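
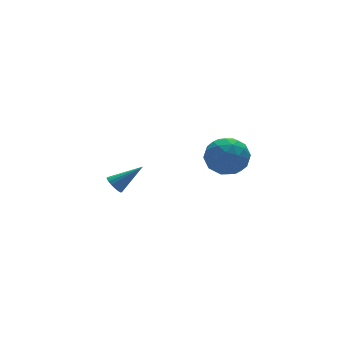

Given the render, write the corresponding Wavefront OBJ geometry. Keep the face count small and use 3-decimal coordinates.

v -3.96 -0.91 -1.47
v -3.613 -0.945 -1.921
v -2.62 -1.29 -0.41
v -3.598 -0.683 -1.847
v -3.665 -0.473 -1.686
v -3.8 -0.363 -1.476
v -3.972 -0.378 -1.264
v -4.141 -0.516 -1.1
v -4.268 -0.743 -1.02
v -4.325 -1.009 -1.043
v -4.298 -1.252 -1.164
v -4.194 -1.417 -1.355
v -4.036 -1.466 -1.572
v -3.861 -1.387 -1.766
v -3.708 -1.199 -1.892
v 2.21 0.231 -0.899
v 3.256 0.643 -1.424
v 2.144 -1.283 -2.216
v 3.19 -0.871 -2.741
v 3.219 -1.357 -1.6
v 3.259 -0.422 -0.786
v 2.141 -0.218 -2.854
v 2.181 0.717 -2.04
v 3.213 0.365 -2.632
v 3.879 -0.339 -1.857
v 1.521 -0.301 -1.783
v 2.187 -1.005 -1.008
v 2.739 0.57 -1.046
v 2.661 -1.21 -2.594
v 2.678 -1.495 -1.924
v 3.293 -1.253 -2.232
v 2.741 -0.056 -0.671
v 3.355 0.186 -0.979
v 3.333 -0.989 -1.083
v 2.045 -0.826 -2.661
v 2.659 -0.584 -2.969
v 2.107 0.613 -1.408
v 2.722 0.855 -1.716
v 2.067 0.349 -2.557
v 3.328 0.648 -2.065
v 3.29 -0.241 -2.839
v 2.673 0.142 -2.905
v 2.697 0.692 -2.427
v 3.72 0.235 -1.609
v 3.681 -0.655 -2.383
v 3.698 -0.94 -1.713
v 3.722 -0.391 -1.234
v 3.695 0.072 -2.319
v 1.719 0.015 -1.257
v 1.68 -0.875 -2.031
v 1.678 -0.249 -2.406
v 1.702 0.3 -1.927
v 2.11 -0.399 -0.801
v 2.072 -1.288 -1.575
v 2.703 -1.332 -1.213
v 2.727 -0.782 -0.735
v 1.705 -0.712 -1.321
f 2 1 4
f 2 4 3
f 4 1 5
f 4 5 3
f 5 1 6
f 5 6 3
f 6 1 7
f 6 7 3
f 7 1 8
f 7 8 3
f 8 1 9
f 8 9 3
f 9 1 10
f 9 10 3
f 10 1 11
f 10 11 3
f 11 1 12
f 11 12 3
f 12 1 13
f 12 13 3
f 13 1 14
f 13 14 3
f 14 1 15
f 14 15 3
f 15 1 2
f 15 2 3
f 16 53 32
f 53 27 56
f 32 56 21
f 53 56 32
f 16 32 28
f 32 21 33
f 28 33 17
f 32 33 28
f 16 28 37
f 28 17 38
f 37 38 23
f 28 38 37
f 16 37 49
f 37 23 52
f 49 52 26
f 37 52 49
f 16 49 53
f 49 26 57
f 53 57 27
f 49 57 53
f 17 33 44
f 33 21 47
f 44 47 25
f 33 47 44
f 21 56 34
f 56 27 55
f 34 55 20
f 56 55 34
f 27 57 54
f 57 26 50
f 54 50 18
f 57 50 54
f 26 52 51
f 52 23 39
f 51 39 22
f 52 39 51
f 23 38 43
f 38 17 40
f 43 40 24
f 38 40 43
f 19 45 31
f 45 25 46
f 31 46 20
f 45 46 31
f 19 31 29
f 31 20 30
f 29 30 18
f 31 30 29
f 19 29 36
f 29 18 35
f 36 35 22
f 29 35 36
f 19 36 41
f 36 22 42
f 41 42 24
f 36 42 41
f 19 41 45
f 41 24 48
f 45 48 25
f 41 48 45
f 20 46 34
f 46 25 47
f 34 47 21
f 46 47 34
f 18 30 54
f 30 20 55
f 54 55 27
f 30 55 54
f 22 35 51
f 35 18 50
f 51 50 26
f 35 50 51
f 24 42 43
f 42 22 39
f 43 39 23
f 42 39 43
f 25 48 44
f 48 24 40
f 44 40 17
f 48 40 44



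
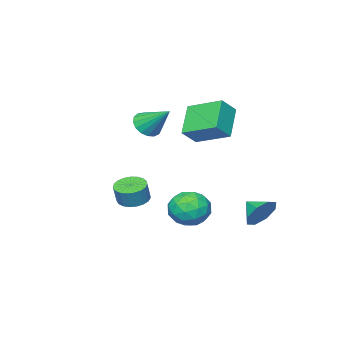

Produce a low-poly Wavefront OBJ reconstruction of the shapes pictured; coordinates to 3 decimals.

v -3.694 2.837 -3.519
v -2.94 2.528 -4.182
v -3.686 1.743 -3.001
v -2.644 2.849 -3.507
v -2.963 3.163 -2.84
v -3.71 3.286 -2.57
v -4.447 3.146 -2.856
v -4.744 2.824 -3.531
v -4.425 2.51 -4.198
v -3.678 2.387 -4.468
v -3.402 -1.254 2.447
v -2.45 -1.33 3.299
v -3.932 0.716 3.216
v -2.98 0.64 4.068
v -2.12 -0.38 1.092
v -1.168 -0.456 1.944
v -2.65 1.59 1.861
v -1.698 1.514 2.713
v 2.591 -0.008 -1.505
v 3.274 0.439 -1.775
v 3.613 0.555 -0.724
v 2.929 0.108 -0.455
v 3.031 0.697 -1.725
v 3.37 0.813 -0.675
v 2.713 0.833 -1.637
v 3.052 0.949 -0.587
v 2.373 0.824 -1.527
v 2.712 0.94 -0.476
v 2.07 0.671 -1.412
v 2.409 0.786 -0.362
v 1.858 0.4 -1.314
v 2.197 0.516 -0.263
v 1.772 0.059 -1.249
v 2.111 0.175 -0.198
v 1.828 -0.293 -1.228
v 2.167 -0.178 -0.177
v 2.016 -0.597 -1.255
v 2.355 -0.481 -0.204
v 2.303 -0.798 -1.325
v 2.642 -0.682 -0.275
v 2.639 -0.863 -1.427
v 2.978 -0.747 -0.376
v 2.968 -0.78 -1.542
v 3.307 -0.664 -0.491
v 3.231 -0.563 -1.651
v 3.57 -0.448 -0.6
v 3.383 -0.251 -1.734
v 3.722 -0.135 -0.684
v 3.398 0.104 -1.778
v 3.737 0.219 -0.728
v -1.222 -3.075 1.872
v -0.402 -3.274 2.186
v -1.338 -1.505 3.168
v -0.325 -3.001 1.862
v -0.453 -2.744 1.54
v -0.757 -2.564 1.295
v -1.168 -2.501 1.181
v -1.591 -2.569 1.225
v -1.929 -2.753 1.418
v -2.105 -3.011 1.714
v -2.079 -3.284 2.047
v -1.857 -3.509 2.339
v -1.489 -3.634 2.524
v -1.059 -3.632 2.56
v -0.667 -3.502 2.438
v -0.943 1.476 -1.959
v 0.263 1.488 -2.043
v -1.043 0.352 -3.557
v 0.163 0.364 -3.641
v -0.374 -0.228 -2.733
v -0.312 0.467 -1.746
v -0.468 1.373 -3.854
v -0.406 2.068 -2.867
v 0.557 1.424 -3.215
v 0.615 0.435 -2.522
v -1.395 1.405 -3.078
v -1.337 0.416 -2.385
v -0.331 1.581 -1.861
v -0.449 0.259 -3.739
v -0.765 -0.089 -3.205
v -0.056 -0.082 -3.255
v -0.669 0.981 -1.686
v 0.04 0.988 -1.736
v -0.334 -0.021 -2.141
v -0.82 0.852 -3.864
v -0.111 0.859 -3.914
v -0.724 1.922 -2.345
v -0.015 1.929 -2.395
v -0.446 1.861 -3.459
v 0.55 1.551 -2.599
v 0.491 0.889 -3.538
v 0.12 1.483 -3.663
v 0.157 1.891 -3.083
v 0.585 0.969 -2.192
v 0.526 0.308 -3.131
v 0.21 -0.04 -2.597
v 0.247 0.369 -2.017
v 0.757 0.931 -2.88
v -1.306 1.532 -2.469
v -1.365 0.871 -3.408
v -1.027 1.471 -3.583
v -0.99 1.88 -3.003
v -1.271 0.951 -2.062
v -1.33 0.289 -3.001
v -0.937 -0.051 -2.517
v -0.9 0.357 -1.937
v -1.537 0.909 -2.72
f 2 1 4
f 2 4 3
f 4 1 5
f 4 5 3
f 5 1 6
f 5 6 3
f 6 1 7
f 6 7 3
f 7 1 8
f 7 8 3
f 8 1 9
f 8 9 3
f 9 1 10
f 9 10 3
f 10 1 2
f 10 2 3
f 12 14 11
f 15 12 11
f 11 14 13
f 13 15 11
f 12 18 14
f 16 12 15
f 16 18 12
f 14 18 13
f 17 15 13
f 13 18 17
f 17 16 15
f 18 16 17
f 20 19 23
f 20 23 21
f 21 23 24
f 21 24 22
f 23 19 25
f 23 25 24
f 24 25 26
f 24 26 22
f 25 19 27
f 25 27 26
f 26 27 28
f 26 28 22
f 27 19 29
f 27 29 28
f 28 29 30
f 28 30 22
f 29 19 31
f 29 31 30
f 30 31 32
f 30 32 22
f 31 19 33
f 31 33 32
f 32 33 34
f 32 34 22
f 33 19 35
f 33 35 34
f 34 35 36
f 34 36 22
f 35 19 37
f 35 37 36
f 36 37 38
f 36 38 22
f 37 19 39
f 37 39 38
f 38 39 40
f 38 40 22
f 39 19 41
f 39 41 40
f 40 41 42
f 40 42 22
f 41 19 43
f 41 43 42
f 42 43 44
f 42 44 22
f 43 19 45
f 43 45 44
f 44 45 46
f 44 46 22
f 45 19 47
f 45 47 46
f 46 47 48
f 46 48 22
f 47 19 49
f 47 49 48
f 48 49 50
f 48 50 22
f 49 19 20
f 49 20 50
f 50 20 21
f 50 21 22
f 52 51 54
f 52 54 53
f 54 51 55
f 54 55 53
f 55 51 56
f 55 56 53
f 56 51 57
f 56 57 53
f 57 51 58
f 57 58 53
f 58 51 59
f 58 59 53
f 59 51 60
f 59 60 53
f 60 51 61
f 60 61 53
f 61 51 62
f 61 62 53
f 62 51 63
f 62 63 53
f 63 51 64
f 63 64 53
f 64 51 65
f 64 65 53
f 65 51 52
f 65 52 53
f 66 103 82
f 103 77 106
f 82 106 71
f 103 106 82
f 66 82 78
f 82 71 83
f 78 83 67
f 82 83 78
f 66 78 87
f 78 67 88
f 87 88 73
f 78 88 87
f 66 87 99
f 87 73 102
f 99 102 76
f 87 102 99
f 66 99 103
f 99 76 107
f 103 107 77
f 99 107 103
f 67 83 94
f 83 71 97
f 94 97 75
f 83 97 94
f 71 106 84
f 106 77 105
f 84 105 70
f 106 105 84
f 77 107 104
f 107 76 100
f 104 100 68
f 107 100 104
f 76 102 101
f 102 73 89
f 101 89 72
f 102 89 101
f 73 88 93
f 88 67 90
f 93 90 74
f 88 90 93
f 69 95 81
f 95 75 96
f 81 96 70
f 95 96 81
f 69 81 79
f 81 70 80
f 79 80 68
f 81 80 79
f 69 79 86
f 79 68 85
f 86 85 72
f 79 85 86
f 69 86 91
f 86 72 92
f 91 92 74
f 86 92 91
f 69 91 95
f 91 74 98
f 95 98 75
f 91 98 95
f 70 96 84
f 96 75 97
f 84 97 71
f 96 97 84
f 68 80 104
f 80 70 105
f 104 105 77
f 80 105 104
f 72 85 101
f 85 68 100
f 101 100 76
f 85 100 101
f 74 92 93
f 92 72 89
f 93 89 73
f 92 89 93
f 75 98 94
f 98 74 90
f 94 90 67
f 98 90 94



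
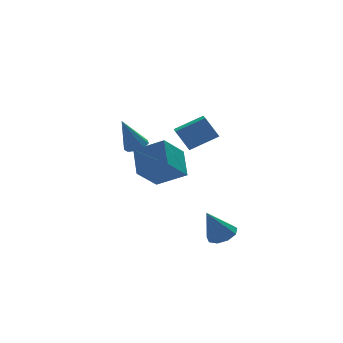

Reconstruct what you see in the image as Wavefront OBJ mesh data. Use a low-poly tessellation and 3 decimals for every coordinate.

v -0.958 1.635 -0.739
v -0.546 3.229 0.466
v 0.53 2.325 -2.16
v 0.942 3.918 -0.956
v 0.518 0.502 0.256
v 0.93 2.095 1.46
v 2.006 1.191 -1.166
v 2.418 2.785 0.039
v -2.21 -1.706 2.978
v -1.712 -1.19 3.162
v -3.03 -1.614 4.942
v -2.129 -0.97 2.978
v -2.584 -1.095 2.793
v -2.864 -1.505 2.696
v -2.838 -2.009 2.73
v -2.518 -2.372 2.881
v -2.054 -2.423 3.077
v -1.663 -2.138 3.227
v -1.528 -1.651 3.26
v 1.782 2.471 1.875
v 3.525 2.166 2.827
v 2.264 3.928 1.459
v 4.008 3.622 2.411
v 2.412 1.878 0.529
v 4.156 1.572 1.481
v 2.895 3.334 0.113
v 4.638 3.029 1.065
v 2.369 -3.053 -4.14
v 2.874 -3.821 -3.9
v 1.391 -3.107 -2.26
v 3.19 -3.282 -3.72
v 3.121 -2.636 -3.737
v 2.701 -2.185 -3.942
v 2.125 -2.14 -4.241
v 1.664 -2.522 -4.492
v 1.532 -3.153 -4.578
v 1.792 -3.737 -4.46
v 2.322 -4 -4.192
f 2 4 1
f 5 2 1
f 1 4 3
f 3 5 1
f 2 8 4
f 6 2 5
f 6 8 2
f 4 8 3
f 7 5 3
f 3 8 7
f 7 6 5
f 8 6 7
f 10 9 12
f 10 12 11
f 12 9 13
f 12 13 11
f 13 9 14
f 13 14 11
f 14 9 15
f 14 15 11
f 15 9 16
f 15 16 11
f 16 9 17
f 16 17 11
f 17 9 18
f 17 18 11
f 18 9 19
f 18 19 11
f 19 9 10
f 19 10 11
f 21 23 20
f 24 21 20
f 20 23 22
f 22 24 20
f 21 27 23
f 25 21 24
f 25 27 21
f 23 27 22
f 26 24 22
f 22 27 26
f 26 25 24
f 27 25 26
f 29 28 31
f 29 31 30
f 31 28 32
f 31 32 30
f 32 28 33
f 32 33 30
f 33 28 34
f 33 34 30
f 34 28 35
f 34 35 30
f 35 28 36
f 35 36 30
f 36 28 37
f 36 37 30
f 37 28 38
f 37 38 30
f 38 28 29
f 38 29 30



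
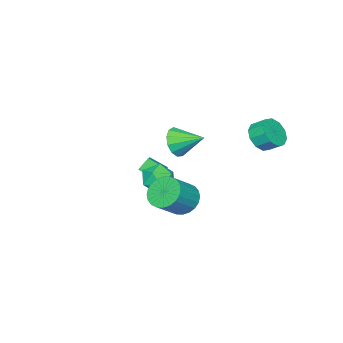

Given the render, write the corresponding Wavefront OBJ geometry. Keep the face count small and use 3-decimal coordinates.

v 2.788 2.435 -0.85
v 3.267 3.242 -1.342
v 4.691 3.092 -0.203
v 4.212 2.285 0.29
v 3.054 3.442 -1.049
v 4.478 3.291 0.09
v 2.8 3.488 -0.726
v 4.224 3.337 0.414
v 2.544 3.374 -0.421
v 3.968 3.223 0.718
v 2.326 3.117 -0.182
v 3.75 2.966 0.957
v 2.178 2.756 -0.045
v 3.602 2.606 1.095
v 2.122 2.346 -0.03
v 3.546 2.196 1.11
v 2.168 1.95 -0.139
v 3.592 1.8 1
v 2.309 1.628 -0.357
v 3.733 1.478 0.782
v 2.522 1.429 -0.65
v 3.946 1.278 0.489
v 2.776 1.383 -0.974
v 4.2 1.232 0.166
v 3.032 1.497 -1.278
v 4.456 1.346 -0.139
v 3.25 1.754 -1.517
v 4.674 1.603 -0.378
v 3.398 2.114 -1.655
v 4.822 1.964 -0.515
v 3.454 2.524 -1.67
v 4.878 2.374 -0.53
v 3.408 2.92 -1.56
v 4.832 2.77 -0.421
v 1.018 0.328 -0.328
v 1.648 0.902 -0.943
v 2.292 -0.762 -0.037
v 2.922 -0.188 -0.652
v 2.603 0.193 0.274
v 1.816 0.866 0.095
v 2.124 -0.726 -1.075
v 1.337 -0.053 -1.254
v 2.332 0.25 -1.405
v 2.628 0.818 -0.571
v 1.312 -0.678 -0.409
v 1.608 -0.11 0.425
v -1.916 -1.795 0.036
v -1.143 -1.905 0.753
v -2.344 -0.185 0.744
v -0.898 -1.632 0.282
v -0.976 -1.411 -0.268
v -1.352 -1.312 -0.721
v -1.908 -1.366 -0.933
v -2.466 -1.557 -0.838
v -2.849 -1.823 -0.466
v -2.936 -2.08 0.066
v -2.7 -2.246 0.589
v -2.214 -2.27 0.936
v -1.634 -2.142 0.997
v -3.089 3.094 1.602
v -2.174 3.457 1.374
v -2.356 4.289 1.971
v -3.271 3.926 2.198
v -2.578 3.673 0.95
v -2.76 4.505 1.547
v -3.178 3.668 0.775
v -3.36 4.5 1.372
v -3.743 3.443 0.915
v -3.925 4.275 1.512
v -4.058 3.085 1.318
v -4.24 3.917 1.915
v -4.004 2.731 1.829
v -4.186 3.563 2.426
v -3.6 2.515 2.253
v -3.782 3.347 2.85
v -3 2.52 2.428
v -3.182 3.352 3.025
v -2.435 2.745 2.288
v -2.617 3.577 2.885
v -2.12 3.103 1.885
v -2.302 3.935 2.482
v -2.399 -3.553 -3.756
v -2.023 -4.579 -3.129
v -3.015 -3.346 -3.049
v -2.639 -4.373 -2.422
v -0.921 -2.427 -2.798
v -0.545 -3.454 -2.171
v -1.537 -2.221 -2.091
v -1.161 -3.247 -1.464
f 2 1 5
f 2 5 3
f 3 5 6
f 3 6 4
f 5 1 7
f 5 7 6
f 6 7 8
f 6 8 4
f 7 1 9
f 7 9 8
f 8 9 10
f 8 10 4
f 9 1 11
f 9 11 10
f 10 11 12
f 10 12 4
f 11 1 13
f 11 13 12
f 12 13 14
f 12 14 4
f 13 1 15
f 13 15 14
f 14 15 16
f 14 16 4
f 15 1 17
f 15 17 16
f 16 17 18
f 16 18 4
f 17 1 19
f 17 19 18
f 18 19 20
f 18 20 4
f 19 1 21
f 19 21 20
f 20 21 22
f 20 22 4
f 21 1 23
f 21 23 22
f 22 23 24
f 22 24 4
f 23 1 25
f 23 25 24
f 24 25 26
f 24 26 4
f 25 1 27
f 25 27 26
f 26 27 28
f 26 28 4
f 27 1 29
f 27 29 28
f 28 29 30
f 28 30 4
f 29 1 31
f 29 31 30
f 30 31 32
f 30 32 4
f 31 1 33
f 31 33 32
f 32 33 34
f 32 34 4
f 33 1 2
f 33 2 34
f 34 2 3
f 34 3 4
f 35 46 40
f 35 40 36
f 35 36 42
f 35 42 45
f 35 45 46
f 36 40 44
f 40 46 39
f 46 45 37
f 45 42 41
f 42 36 43
f 38 44 39
f 38 39 37
f 38 37 41
f 38 41 43
f 38 43 44
f 39 44 40
f 37 39 46
f 41 37 45
f 43 41 42
f 44 43 36
f 48 47 50
f 48 50 49
f 50 47 51
f 50 51 49
f 51 47 52
f 51 52 49
f 52 47 53
f 52 53 49
f 53 47 54
f 53 54 49
f 54 47 55
f 54 55 49
f 55 47 56
f 55 56 49
f 56 47 57
f 56 57 49
f 57 47 58
f 57 58 49
f 58 47 59
f 58 59 49
f 59 47 48
f 59 48 49
f 61 60 64
f 61 64 62
f 62 64 65
f 62 65 63
f 64 60 66
f 64 66 65
f 65 66 67
f 65 67 63
f 66 60 68
f 66 68 67
f 67 68 69
f 67 69 63
f 68 60 70
f 68 70 69
f 69 70 71
f 69 71 63
f 70 60 72
f 70 72 71
f 71 72 73
f 71 73 63
f 72 60 74
f 72 74 73
f 73 74 75
f 73 75 63
f 74 60 76
f 74 76 75
f 75 76 77
f 75 77 63
f 76 60 78
f 76 78 77
f 77 78 79
f 77 79 63
f 78 60 80
f 78 80 79
f 79 80 81
f 79 81 63
f 80 60 61
f 80 61 81
f 81 61 62
f 81 62 63
f 83 85 82
f 86 83 82
f 82 85 84
f 84 86 82
f 83 89 85
f 87 83 86
f 87 89 83
f 85 89 84
f 88 86 84
f 84 89 88
f 88 87 86
f 89 87 88



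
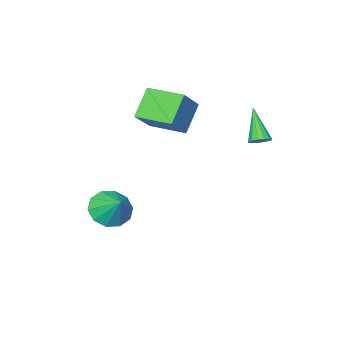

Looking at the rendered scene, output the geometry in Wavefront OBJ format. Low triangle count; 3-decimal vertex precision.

v -2.856 -2.324 0.743
v -3.911 -2.704 2.047
v -3.498 -0.6 0.726
v -4.553 -0.979 2.03
v -1.587 -1.841 1.91
v -2.642 -2.22 3.214
v -2.229 -0.116 1.893
v -3.284 -0.496 3.197
v 0.23 -1.328 -2.985
v 0.794 -1.992 -2.417
v 0.49 -0.292 -2.035
v 1.187 -1.705 -2.837
v 1.215 -1.275 -3.314
v 0.866 -0.865 -3.665
v 0.274 -0.632 -3.756
v -0.335 -0.664 -3.553
v -0.728 -0.951 -3.133
v -0.756 -1.381 -2.657
v -0.407 -1.791 -2.306
v 0.185 -2.024 -2.214
v -3.633 3.919 1.951
v -3.294 3.548 1.817
v -4.147 2.921 3.409
v -3.156 3.714 1.979
v -3.146 3.934 2.133
v -3.267 4.15 2.238
v -3.486 4.305 2.267
v -3.744 4.355 2.21
v -3.973 4.289 2.084
v -4.11 4.124 1.923
v -4.12 3.903 1.769
v -3.999 3.687 1.663
v -3.78 3.533 1.635
v -3.522 3.482 1.691
f 2 4 1
f 5 2 1
f 1 4 3
f 3 5 1
f 2 8 4
f 6 2 5
f 6 8 2
f 4 8 3
f 7 5 3
f 3 8 7
f 7 6 5
f 8 6 7
f 10 9 12
f 10 12 11
f 12 9 13
f 12 13 11
f 13 9 14
f 13 14 11
f 14 9 15
f 14 15 11
f 15 9 16
f 15 16 11
f 16 9 17
f 16 17 11
f 17 9 18
f 17 18 11
f 18 9 19
f 18 19 11
f 19 9 20
f 19 20 11
f 20 9 10
f 20 10 11
f 22 21 24
f 22 24 23
f 24 21 25
f 24 25 23
f 25 21 26
f 25 26 23
f 26 21 27
f 26 27 23
f 27 21 28
f 27 28 23
f 28 21 29
f 28 29 23
f 29 21 30
f 29 30 23
f 30 21 31
f 30 31 23
f 31 21 32
f 31 32 23
f 32 21 33
f 32 33 23
f 33 21 34
f 33 34 23
f 34 21 22
f 34 22 23



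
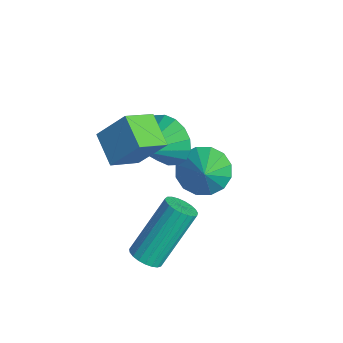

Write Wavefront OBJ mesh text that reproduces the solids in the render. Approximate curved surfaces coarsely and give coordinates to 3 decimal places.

v -2.755 1.624 1.759
v -2.415 2.1 2.546
v -2.205 0.536 2.181
v -2.804 1.956 2.68
v -3.183 1.746 2.632
v -3.478 1.511 2.412
v -3.629 1.299 2.062
v -3.607 1.152 1.652
v -3.417 1.098 1.264
v -3.095 1.148 0.973
v -2.706 1.292 0.839
v -2.327 1.502 0.886
v -2.033 1.737 1.107
v -1.881 1.949 1.457
v -1.903 2.096 1.867
v -2.094 2.15 2.255
v 0.927 -0.519 0.336
v 1.232 -0.863 0.657
v 0.877 0.436 2.384
v 0.573 0.779 2.064
v 1.393 -0.714 0.579
v 1.038 0.585 2.306
v 1.474 -0.532 0.458
v 1.119 0.767 2.185
v 1.46 -0.348 0.317
v 1.105 0.951 2.044
v 1.354 -0.193 0.179
v 0.999 1.106 1.906
v 1.174 -0.095 0.068
v 0.82 1.204 1.795
v 0.952 -0.07 0.003
v 0.597 1.229 1.73
v 0.725 -0.123 -0.003
v 0.37 1.176 1.724
v 0.534 -0.244 0.049
v 0.179 1.055 1.776
v 0.41 -0.414 0.15
v 0.055 0.885 1.878
v 0.376 -0.601 0.284
v 0.021 0.698 2.011
v 0.437 -0.774 0.427
v 0.082 0.525 2.154
v 0.583 -0.904 0.555
v 0.228 0.395 2.282
v 0.789 -0.966 0.644
v 0.434 0.333 2.371
v 1.018 -0.952 0.68
v 0.663 0.347 2.407
v -2.219 -0.856 3.602
v -1.746 -0.095 4.704
v -2.499 0.148 3.028
v -2.026 0.909 4.13
v -1.114 -0.829 3.11
v -0.641 -0.068 4.212
v -1.394 0.175 2.536
v -0.921 0.936 3.638
v -2.124 2.631 0.315
v -1.649 3.387 0.137
v -1.096 2.229 1.345
v -1.947 3.508 0.481
v -2.292 3.395 0.781
v -2.592 3.076 0.955
v -2.767 2.639 0.959
v -2.769 2.199 0.789
v -2.598 1.876 0.493
v -2.301 1.754 0.149
v -1.956 1.868 -0.151
v -1.655 2.186 -0.326
v -1.481 2.624 -0.329
v -1.479 3.063 -0.16
f 2 1 4
f 2 4 3
f 4 1 5
f 4 5 3
f 5 1 6
f 5 6 3
f 6 1 7
f 6 7 3
f 7 1 8
f 7 8 3
f 8 1 9
f 8 9 3
f 9 1 10
f 9 10 3
f 10 1 11
f 10 11 3
f 11 1 12
f 11 12 3
f 12 1 13
f 12 13 3
f 13 1 14
f 13 14 3
f 14 1 15
f 14 15 3
f 15 1 16
f 15 16 3
f 16 1 2
f 16 2 3
f 18 17 21
f 18 21 19
f 19 21 22
f 19 22 20
f 21 17 23
f 21 23 22
f 22 23 24
f 22 24 20
f 23 17 25
f 23 25 24
f 24 25 26
f 24 26 20
f 25 17 27
f 25 27 26
f 26 27 28
f 26 28 20
f 27 17 29
f 27 29 28
f 28 29 30
f 28 30 20
f 29 17 31
f 29 31 30
f 30 31 32
f 30 32 20
f 31 17 33
f 31 33 32
f 32 33 34
f 32 34 20
f 33 17 35
f 33 35 34
f 34 35 36
f 34 36 20
f 35 17 37
f 35 37 36
f 36 37 38
f 36 38 20
f 37 17 39
f 37 39 38
f 38 39 40
f 38 40 20
f 39 17 41
f 39 41 40
f 40 41 42
f 40 42 20
f 41 17 43
f 41 43 42
f 42 43 44
f 42 44 20
f 43 17 45
f 43 45 44
f 44 45 46
f 44 46 20
f 45 17 47
f 45 47 46
f 46 47 48
f 46 48 20
f 47 17 18
f 47 18 48
f 48 18 19
f 48 19 20
f 50 52 49
f 53 50 49
f 49 52 51
f 51 53 49
f 50 56 52
f 54 50 53
f 54 56 50
f 52 56 51
f 55 53 51
f 51 56 55
f 55 54 53
f 56 54 55
f 58 57 60
f 58 60 59
f 60 57 61
f 60 61 59
f 61 57 62
f 61 62 59
f 62 57 63
f 62 63 59
f 63 57 64
f 63 64 59
f 64 57 65
f 64 65 59
f 65 57 66
f 65 66 59
f 66 57 67
f 66 67 59
f 67 57 68
f 67 68 59
f 68 57 69
f 68 69 59
f 69 57 70
f 69 70 59
f 70 57 58
f 70 58 59



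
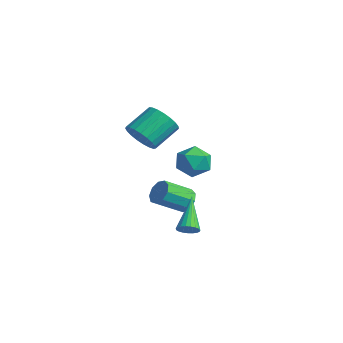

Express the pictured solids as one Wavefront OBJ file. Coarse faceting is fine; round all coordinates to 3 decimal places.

v -2.282 -0.825 -3.577
v -1.906 -1.188 -4.087
v -2.062 -2.578 -3.212
v -2.438 -2.215 -2.703
v -1.594 -1.006 -3.742
v -1.751 -2.396 -2.867
v -1.604 -0.739 -3.32
v -1.761 -2.13 -2.445
v -1.931 -0.513 -3.018
v -2.088 -1.903 -2.144
v -2.422 -0.432 -2.978
v -2.579 -1.822 -2.104
v -2.848 -0.535 -3.218
v -3.004 -1.926 -2.344
v -3.008 -0.774 -3.627
v -3.165 -2.164 -2.752
v -2.829 -1.036 -4.012
v -2.986 -2.427 -3.137
v -2.394 -1.2 -4.194
v -2.55 -2.59 -3.319
v -2.357 -0.399 -0.537
v -1.497 0.05 -0.411
v -1.603 -1.75 -0.869
v -0.743 -1.301 -0.743
v -1.328 -1.462 0.024
v -1.794 -0.627 0.229
v -1.306 -1.073 -1.509
v -1.772 -0.238 -1.304
v -0.848 -0.367 -1.012
v -0.861 -0.607 -0.064
v -2.239 -1.093 -1.216
v -2.252 -1.333 -0.268
v -0.997 -3.964 1.858
v -0.706 -4.424 2.599
v -0.891 -3.116 3.484
v -1.183 -2.656 2.742
v -0.379 -4.283 2.459
v -0.564 -2.975 3.344
v -0.159 -4.087 2.215
v -0.344 -2.779 3.1
v -0.084 -3.87 1.909
v -0.269 -2.562 2.794
v -0.167 -3.669 1.595
v -0.352 -2.361 2.48
v -0.393 -3.519 1.326
v -0.578 -2.211 2.21
v -0.724 -3.446 1.148
v -0.909 -2.138 2.033
v -1.103 -3.462 1.094
v -1.288 -2.154 1.979
v -1.463 -3.566 1.171
v -1.648 -2.258 2.056
v -1.742 -3.738 1.367
v -1.927 -2.43 2.252
v -1.893 -3.949 1.648
v -2.078 -2.641 2.533
v -1.889 -4.163 1.965
v -2.074 -2.855 2.85
v -1.731 -4.343 2.264
v -1.916 -3.035 3.149
v -1.446 -4.457 2.492
v -1.631 -3.149 3.377
v -1.083 -4.486 2.611
v -1.268 -3.178 3.495
v 1.098 -2.696 -3.47
v 1.35 -2.971 -3.052
v -0.138 -1.764 -2.11
v 1.479 -2.778 -3.067
v 1.542 -2.57 -3.152
v 1.528 -2.385 -3.292
v 1.44 -2.253 -3.463
v 1.293 -2.198 -3.634
v 1.112 -2.229 -3.778
v 0.929 -2.341 -3.868
v 0.774 -2.514 -3.889
v 0.676 -2.719 -3.837
v 0.651 -2.92 -3.723
v 0.703 -3.082 -3.564
v 0.823 -3.178 -3.389
v 0.991 -3.19 -3.228
v 1.177 -3.117 -3.109
f 2 1 5
f 2 5 3
f 3 5 6
f 3 6 4
f 5 1 7
f 5 7 6
f 6 7 8
f 6 8 4
f 7 1 9
f 7 9 8
f 8 9 10
f 8 10 4
f 9 1 11
f 9 11 10
f 10 11 12
f 10 12 4
f 11 1 13
f 11 13 12
f 12 13 14
f 12 14 4
f 13 1 15
f 13 15 14
f 14 15 16
f 14 16 4
f 15 1 17
f 15 17 16
f 16 17 18
f 16 18 4
f 17 1 19
f 17 19 18
f 18 19 20
f 18 20 4
f 19 1 2
f 19 2 20
f 20 2 3
f 20 3 4
f 21 32 26
f 21 26 22
f 21 22 28
f 21 28 31
f 21 31 32
f 22 26 30
f 26 32 25
f 32 31 23
f 31 28 27
f 28 22 29
f 24 30 25
f 24 25 23
f 24 23 27
f 24 27 29
f 24 29 30
f 25 30 26
f 23 25 32
f 27 23 31
f 29 27 28
f 30 29 22
f 34 33 37
f 34 37 35
f 35 37 38
f 35 38 36
f 37 33 39
f 37 39 38
f 38 39 40
f 38 40 36
f 39 33 41
f 39 41 40
f 40 41 42
f 40 42 36
f 41 33 43
f 41 43 42
f 42 43 44
f 42 44 36
f 43 33 45
f 43 45 44
f 44 45 46
f 44 46 36
f 45 33 47
f 45 47 46
f 46 47 48
f 46 48 36
f 47 33 49
f 47 49 48
f 48 49 50
f 48 50 36
f 49 33 51
f 49 51 50
f 50 51 52
f 50 52 36
f 51 33 53
f 51 53 52
f 52 53 54
f 52 54 36
f 53 33 55
f 53 55 54
f 54 55 56
f 54 56 36
f 55 33 57
f 55 57 56
f 56 57 58
f 56 58 36
f 57 33 59
f 57 59 58
f 58 59 60
f 58 60 36
f 59 33 61
f 59 61 60
f 60 61 62
f 60 62 36
f 61 33 63
f 61 63 62
f 62 63 64
f 62 64 36
f 63 33 34
f 63 34 64
f 64 34 35
f 64 35 36
f 66 65 68
f 66 68 67
f 68 65 69
f 68 69 67
f 69 65 70
f 69 70 67
f 70 65 71
f 70 71 67
f 71 65 72
f 71 72 67
f 72 65 73
f 72 73 67
f 73 65 74
f 73 74 67
f 74 65 75
f 74 75 67
f 75 65 76
f 75 76 67
f 76 65 77
f 76 77 67
f 77 65 78
f 77 78 67
f 78 65 79
f 78 79 67
f 79 65 80
f 79 80 67
f 80 65 81
f 80 81 67
f 81 65 66
f 81 66 67



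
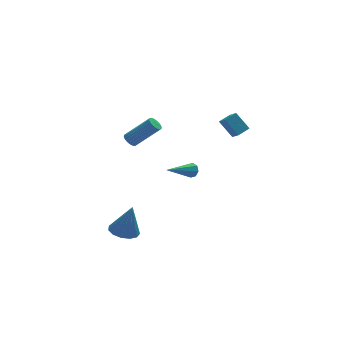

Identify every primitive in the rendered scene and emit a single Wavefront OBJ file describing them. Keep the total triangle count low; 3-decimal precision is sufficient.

v 0.817 0.785 -1.156
v 1.102 0.617 -0.716
v -0.977 -0.085 -0.324
v 0.939 1.002 -0.665
v 0.705 1.259 -0.902
v 0.536 1.239 -1.287
v 0.532 0.952 -1.595
v 0.695 0.568 -1.646
v 0.929 0.31 -1.41
v 1.098 0.33 -1.024
v -3.806 -0.888 -4.677
v -3.196 -1.618 -4.871
v -3.294 -1.012 -2.603
v -2.905 -1.158 -4.915
v -2.899 -0.612 -4.884
v -3.181 -0.154 -4.787
v -3.662 0.071 -4.656
v -4.188 -0.009 -4.531
v -4.593 -0.368 -4.452
v -4.748 -0.892 -4.445
v -4.603 -1.415 -4.512
v -4.206 -1.771 -4.631
v -3.682 -1.846 -4.765
v -3.417 -1.088 3.209
v -3.068 -0.832 2.938
v -1.654 -1.257 4.361
v -2.003 -1.512 4.631
v -3.147 -0.68 3.063
v -1.734 -1.105 4.485
v -3.274 -0.598 3.212
v -1.86 -1.023 4.635
v -3.424 -0.601 3.361
v -2.011 -1.026 4.784
v -3.574 -0.688 3.484
v -2.16 -1.113 4.907
v -3.696 -0.844 3.559
v -2.283 -1.269 4.982
v -3.77 -1.042 3.574
v -2.357 -1.467 4.996
v -3.783 -1.248 3.525
v -2.37 -1.673 4.947
v -3.733 -1.427 3.422
v -2.319 -1.851 4.844
v -3.628 -1.546 3.282
v -2.214 -1.971 4.704
v -3.486 -1.587 3.129
v -2.073 -2.011 4.551
v -3.333 -1.541 2.99
v -1.919 -1.965 4.412
v -3.194 -1.416 2.889
v -1.78 -1.841 4.311
v -3.093 -1.235 2.843
v -1.68 -1.66 4.266
v -3.049 -1.029 2.861
v -1.635 -1.453 4.283
v 2.219 -0.119 3.381
v 2.384 -0.8 3.897
v 2.998 0.257 3.627
v 3.164 -0.423 4.144
v 2.856 -0.757 2.336
v 3.022 -1.437 2.853
v 3.636 -0.38 2.583
v 3.801 -1.061 3.099
f 2 1 4
f 2 4 3
f 4 1 5
f 4 5 3
f 5 1 6
f 5 6 3
f 6 1 7
f 6 7 3
f 7 1 8
f 7 8 3
f 8 1 9
f 8 9 3
f 9 1 10
f 9 10 3
f 10 1 2
f 10 2 3
f 12 11 14
f 12 14 13
f 14 11 15
f 14 15 13
f 15 11 16
f 15 16 13
f 16 11 17
f 16 17 13
f 17 11 18
f 17 18 13
f 18 11 19
f 18 19 13
f 19 11 20
f 19 20 13
f 20 11 21
f 20 21 13
f 21 11 22
f 21 22 13
f 22 11 23
f 22 23 13
f 23 11 12
f 23 12 13
f 25 24 28
f 25 28 26
f 26 28 29
f 26 29 27
f 28 24 30
f 28 30 29
f 29 30 31
f 29 31 27
f 30 24 32
f 30 32 31
f 31 32 33
f 31 33 27
f 32 24 34
f 32 34 33
f 33 34 35
f 33 35 27
f 34 24 36
f 34 36 35
f 35 36 37
f 35 37 27
f 36 24 38
f 36 38 37
f 37 38 39
f 37 39 27
f 38 24 40
f 38 40 39
f 39 40 41
f 39 41 27
f 40 24 42
f 40 42 41
f 41 42 43
f 41 43 27
f 42 24 44
f 42 44 43
f 43 44 45
f 43 45 27
f 44 24 46
f 44 46 45
f 45 46 47
f 45 47 27
f 46 24 48
f 46 48 47
f 47 48 49
f 47 49 27
f 48 24 50
f 48 50 49
f 49 50 51
f 49 51 27
f 50 24 52
f 50 52 51
f 51 52 53
f 51 53 27
f 52 24 54
f 52 54 53
f 53 54 55
f 53 55 27
f 54 24 25
f 54 25 55
f 55 25 26
f 55 26 27
f 57 59 56
f 60 57 56
f 56 59 58
f 58 60 56
f 57 63 59
f 61 57 60
f 61 63 57
f 59 63 58
f 62 60 58
f 58 63 62
f 62 61 60
f 63 61 62



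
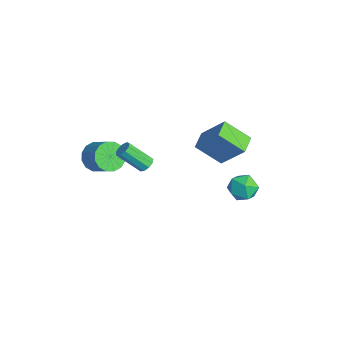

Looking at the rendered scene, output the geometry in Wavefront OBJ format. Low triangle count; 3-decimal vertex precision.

v -4.374 -2.627 2.429
v -3.719 -3.04 1.812
v -2.632 -2.546 2.634
v -3.286 -2.133 3.251
v -3.795 -2.568 1.628
v -2.707 -2.074 2.451
v -4.025 -2.111 1.659
v -2.938 -1.617 2.481
v -4.349 -1.793 1.896
v -3.262 -1.299 2.719
v -4.68 -1.698 2.276
v -3.593 -1.204 3.098
v -4.928 -1.852 2.697
v -3.841 -1.358 3.519
v -5.028 -2.214 3.046
v -3.941 -1.72 3.868
v -4.953 -2.686 3.229
v -3.865 -2.192 4.052
v -4.722 -3.143 3.199
v -3.635 -2.649 4.021
v -4.398 -3.461 2.961
v -3.311 -2.967 3.784
v -4.067 -3.556 2.582
v -2.98 -3.062 3.404
v -3.819 -3.402 2.161
v -2.732 -2.908 2.983
v -3.592 3.13 3.735
v -2.57 4.138 5.376
v -2.949 4.446 2.526
v -1.927 5.454 4.167
v -2.613 2.466 3.533
v -1.591 3.474 5.174
v -1.97 3.782 2.324
v -0.948 4.79 3.965
v -1.839 -0.483 3.375
v -1.344 -0.478 3.562
v -1.805 -1.672 4.813
v -2.301 -1.677 4.625
v -1.542 -0.225 3.73
v -2.004 -1.42 4.981
v -1.88 -0.093 3.732
v -2.342 -1.288 4.982
v -2.198 -0.143 3.566
v -2.66 -1.338 4.817
v -2.349 -0.352 3.311
v -2.811 -1.547 4.562
v -2.261 -0.622 3.086
v -2.723 -1.817 4.336
v -1.975 -0.827 2.995
v -2.437 -2.022 4.246
v -1.626 -0.871 3.083
v -2.088 -2.065 4.334
v -1.377 -0.733 3.307
v -1.838 -1.927 4.557
v 1.815 4.119 4.525
v 2.507 4.456 3.974
v 1.573 2.984 3.526
v 2.265 3.321 2.975
v 2.473 2.934 3.813
v 2.623 3.635 4.43
v 1.457 3.805 3.07
v 1.607 4.506 3.687
v 2.286 4.262 3.075
v 2.914 3.723 3.534
v 1.166 3.717 3.966
v 1.794 3.178 4.425
f 2 1 5
f 2 5 3
f 3 5 6
f 3 6 4
f 5 1 7
f 5 7 6
f 6 7 8
f 6 8 4
f 7 1 9
f 7 9 8
f 8 9 10
f 8 10 4
f 9 1 11
f 9 11 10
f 10 11 12
f 10 12 4
f 11 1 13
f 11 13 12
f 12 13 14
f 12 14 4
f 13 1 15
f 13 15 14
f 14 15 16
f 14 16 4
f 15 1 17
f 15 17 16
f 16 17 18
f 16 18 4
f 17 1 19
f 17 19 18
f 18 19 20
f 18 20 4
f 19 1 21
f 19 21 20
f 20 21 22
f 20 22 4
f 21 1 23
f 21 23 22
f 22 23 24
f 22 24 4
f 23 1 25
f 23 25 24
f 24 25 26
f 24 26 4
f 25 1 2
f 25 2 26
f 26 2 3
f 26 3 4
f 28 30 27
f 31 28 27
f 27 30 29
f 29 31 27
f 28 34 30
f 32 28 31
f 32 34 28
f 30 34 29
f 33 31 29
f 29 34 33
f 33 32 31
f 34 32 33
f 36 35 39
f 36 39 37
f 37 39 40
f 37 40 38
f 39 35 41
f 39 41 40
f 40 41 42
f 40 42 38
f 41 35 43
f 41 43 42
f 42 43 44
f 42 44 38
f 43 35 45
f 43 45 44
f 44 45 46
f 44 46 38
f 45 35 47
f 45 47 46
f 46 47 48
f 46 48 38
f 47 35 49
f 47 49 48
f 48 49 50
f 48 50 38
f 49 35 51
f 49 51 50
f 50 51 52
f 50 52 38
f 51 35 53
f 51 53 52
f 52 53 54
f 52 54 38
f 53 35 36
f 53 36 54
f 54 36 37
f 54 37 38
f 55 66 60
f 55 60 56
f 55 56 62
f 55 62 65
f 55 65 66
f 56 60 64
f 60 66 59
f 66 65 57
f 65 62 61
f 62 56 63
f 58 64 59
f 58 59 57
f 58 57 61
f 58 61 63
f 58 63 64
f 59 64 60
f 57 59 66
f 61 57 65
f 63 61 62
f 64 63 56



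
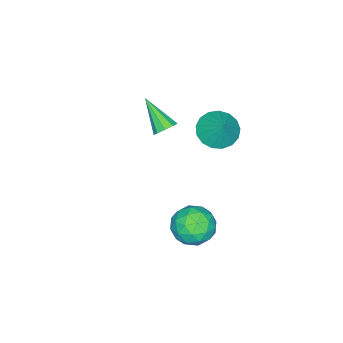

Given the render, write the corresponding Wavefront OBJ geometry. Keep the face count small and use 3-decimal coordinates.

v 1.7 -2.918 0.653
v 2.345 -2.986 0.82
v 1.2 -4.422 1.967
v 2.144 -2.679 1.095
v 1.734 -2.484 1.162
v 1.309 -2.492 0.991
v 1.067 -2.699 0.662
v 1.121 -3.008 0.328
v 1.446 -3.275 0.146
v 1.89 -3.375 0.201
v 2.245 -3.261 0.468
v 1.552 -0.07 1.935
v 2.083 -0.985 2.197
v 2.188 0.65 3.165
v 2.413 -0.735 1.879
v 2.546 -0.333 1.575
v 2.452 0.129 1.353
v 2.151 0.546 1.265
v 1.713 0.822 1.33
v 1.238 0.893 1.534
v 0.835 0.744 1.83
v 0.596 0.408 2.15
v 0.577 -0.037 2.421
v 0.78 -0.49 2.581
v 1.161 -0.847 2.593
v 1.631 -1.025 2.454
v 2.716 0.265 -3.484
v 3.378 0.954 -4.224
v 4.142 -1.074 -3.456
v 4.804 -0.385 -4.196
v 4.603 -0.029 -3.058
v 3.721 0.798 -3.075
v 3.799 -0.918 -4.605
v 2.917 -0.091 -4.622
v 4.047 0.223 -4.917
v 4.544 0.773 -3.961
v 2.976 -0.893 -3.719
v 3.473 -0.343 -2.763
v 2.922 0.727 -3.856
v 4.598 -0.847 -3.824
v 4.48 -0.638 -3.155
v 4.869 -0.233 -3.59
v 3.123 0.635 -3.181
v 3.513 1.041 -3.616
v 4.233 0.462 -2.931
v 4.007 -1.161 -4.064
v 4.397 -0.755 -4.499
v 2.651 0.113 -4.09
v 3.04 0.518 -4.525
v 3.287 -0.582 -4.749
v 3.704 0.703 -4.699
v 4.542 -0.084 -4.682
v 3.952 -0.398 -4.922
v 3.433 0.089 -4.933
v 3.996 1.026 -4.137
v 4.835 0.239 -4.121
v 4.716 0.447 -3.452
v 4.198 0.934 -3.462
v 4.39 0.596 -4.544
v 2.685 -0.359 -3.559
v 3.524 -1.146 -3.543
v 3.322 -1.054 -4.218
v 2.804 -0.567 -4.228
v 2.978 -0.036 -2.998
v 3.816 -0.823 -2.981
v 4.087 -0.209 -2.747
v 3.568 0.278 -2.758
v 3.13 -0.716 -3.136
f 2 1 4
f 2 4 3
f 4 1 5
f 4 5 3
f 5 1 6
f 5 6 3
f 6 1 7
f 6 7 3
f 7 1 8
f 7 8 3
f 8 1 9
f 8 9 3
f 9 1 10
f 9 10 3
f 10 1 11
f 10 11 3
f 11 1 2
f 11 2 3
f 13 12 15
f 13 15 14
f 15 12 16
f 15 16 14
f 16 12 17
f 16 17 14
f 17 12 18
f 17 18 14
f 18 12 19
f 18 19 14
f 19 12 20
f 19 20 14
f 20 12 21
f 20 21 14
f 21 12 22
f 21 22 14
f 22 12 23
f 22 23 14
f 23 12 24
f 23 24 14
f 24 12 25
f 24 25 14
f 25 12 26
f 25 26 14
f 26 12 13
f 26 13 14
f 27 64 43
f 64 38 67
f 43 67 32
f 64 67 43
f 27 43 39
f 43 32 44
f 39 44 28
f 43 44 39
f 27 39 48
f 39 28 49
f 48 49 34
f 39 49 48
f 27 48 60
f 48 34 63
f 60 63 37
f 48 63 60
f 27 60 64
f 60 37 68
f 64 68 38
f 60 68 64
f 28 44 55
f 44 32 58
f 55 58 36
f 44 58 55
f 32 67 45
f 67 38 66
f 45 66 31
f 67 66 45
f 38 68 65
f 68 37 61
f 65 61 29
f 68 61 65
f 37 63 62
f 63 34 50
f 62 50 33
f 63 50 62
f 34 49 54
f 49 28 51
f 54 51 35
f 49 51 54
f 30 56 42
f 56 36 57
f 42 57 31
f 56 57 42
f 30 42 40
f 42 31 41
f 40 41 29
f 42 41 40
f 30 40 47
f 40 29 46
f 47 46 33
f 40 46 47
f 30 47 52
f 47 33 53
f 52 53 35
f 47 53 52
f 30 52 56
f 52 35 59
f 56 59 36
f 52 59 56
f 31 57 45
f 57 36 58
f 45 58 32
f 57 58 45
f 29 41 65
f 41 31 66
f 65 66 38
f 41 66 65
f 33 46 62
f 46 29 61
f 62 61 37
f 46 61 62
f 35 53 54
f 53 33 50
f 54 50 34
f 53 50 54
f 36 59 55
f 59 35 51
f 55 51 28
f 59 51 55



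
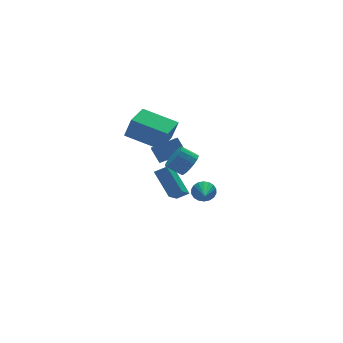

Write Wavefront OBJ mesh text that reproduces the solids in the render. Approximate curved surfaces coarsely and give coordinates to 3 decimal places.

v 2.007 3.254 -0.104
v 1.823 3.946 0.771
v 2.508 4.245 -0.781
v 2.324 4.936 0.094
v 3.496 2.904 0.486
v 3.312 3.595 1.361
v 3.997 3.894 -0.191
v 3.813 4.586 0.684
v 0.413 0.116 2.739
v 0.658 -0.258 4.034
v -0.979 1.652 3.446
v -0.734 1.278 4.741
v 1.674 1.222 2.819
v 1.919 0.848 4.114
v 0.282 2.758 3.526
v 0.527 2.384 4.821
v 2.724 1.014 0.518
v 3.307 1.164 1.09
v 2.558 1.696 1.714
v 1.976 1.546 1.142
v 3.328 1.478 0.848
v 2.58 2.01 1.471
v 3.211 1.686 0.53
v 2.462 2.218 1.154
v 2.983 1.74 0.21
v 2.234 2.272 0.833
v 2.695 1.628 -0.04
v 1.946 2.159 0.584
v 2.414 1.375 -0.162
v 1.665 1.906 0.462
v 2.204 1.039 -0.128
v 1.455 1.571 0.496
v 2.113 0.698 0.054
v 1.365 1.229 0.678
v 2.163 0.429 0.342
v 1.414 0.961 0.966
v 2.341 0.294 0.671
v 1.592 0.826 1.294
v 2.607 0.324 0.965
v 1.858 0.856 1.588
v 2.899 0.513 1.156
v 2.151 1.044 1.779
v 3.152 0.816 1.201
v 2.403 1.347 1.825
v 2.659 2.457 -2.856
v 1.528 1.258 -1.795
v 2.456 3.84 -1.51
v 1.325 2.641 -0.449
v 3.315 2.179 -2.471
v 2.184 0.98 -1.41
v 3.112 3.562 -1.125
v 1.981 2.363 -0.064
v 1.539 -2.694 0.569
v 1.878 -2.652 1.157
v 0.781 -4.186 1.111
v 1.622 -2.501 1.216
v 1.35 -2.388 1.146
v 1.116 -2.336 0.962
v 0.965 -2.354 0.701
v 0.928 -2.44 0.413
v 1.012 -2.576 0.156
v 1.2 -2.735 -0.019
v 1.456 -2.886 -0.078
v 1.728 -2.999 -0.008
v 1.963 -3.052 0.175
v 2.113 -3.033 0.437
v 2.15 -2.947 0.725
v 2.066 -2.811 0.982
f 2 4 1
f 5 2 1
f 1 4 3
f 3 5 1
f 2 8 4
f 6 2 5
f 6 8 2
f 4 8 3
f 7 5 3
f 3 8 7
f 7 6 5
f 8 6 7
f 10 12 9
f 13 10 9
f 9 12 11
f 11 13 9
f 10 16 12
f 14 10 13
f 14 16 10
f 12 16 11
f 15 13 11
f 11 16 15
f 15 14 13
f 16 14 15
f 18 17 21
f 18 21 19
f 19 21 22
f 19 22 20
f 21 17 23
f 21 23 22
f 22 23 24
f 22 24 20
f 23 17 25
f 23 25 24
f 24 25 26
f 24 26 20
f 25 17 27
f 25 27 26
f 26 27 28
f 26 28 20
f 27 17 29
f 27 29 28
f 28 29 30
f 28 30 20
f 29 17 31
f 29 31 30
f 30 31 32
f 30 32 20
f 31 17 33
f 31 33 32
f 32 33 34
f 32 34 20
f 33 17 35
f 33 35 34
f 34 35 36
f 34 36 20
f 35 17 37
f 35 37 36
f 36 37 38
f 36 38 20
f 37 17 39
f 37 39 38
f 38 39 40
f 38 40 20
f 39 17 41
f 39 41 40
f 40 41 42
f 40 42 20
f 41 17 43
f 41 43 42
f 42 43 44
f 42 44 20
f 43 17 18
f 43 18 44
f 44 18 19
f 44 19 20
f 46 48 45
f 49 46 45
f 45 48 47
f 47 49 45
f 46 52 48
f 50 46 49
f 50 52 46
f 48 52 47
f 51 49 47
f 47 52 51
f 51 50 49
f 52 50 51
f 54 53 56
f 54 56 55
f 56 53 57
f 56 57 55
f 57 53 58
f 57 58 55
f 58 53 59
f 58 59 55
f 59 53 60
f 59 60 55
f 60 53 61
f 60 61 55
f 61 53 62
f 61 62 55
f 62 53 63
f 62 63 55
f 63 53 64
f 63 64 55
f 64 53 65
f 64 65 55
f 65 53 66
f 65 66 55
f 66 53 67
f 66 67 55
f 67 53 68
f 67 68 55
f 68 53 54
f 68 54 55



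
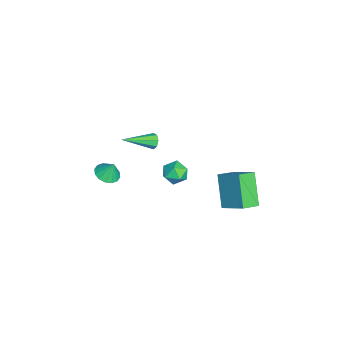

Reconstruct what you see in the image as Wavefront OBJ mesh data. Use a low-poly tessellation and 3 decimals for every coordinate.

v 1.829 -0.785 2.856
v 2.109 -0.507 3.195
v 2.571 -2.475 3.624
v 1.749 -0.601 3.336
v 1.436 -0.803 3.195
v 1.353 -0.993 2.856
v 1.549 -1.062 2.516
v 1.909 -0.968 2.376
v 2.222 -0.766 2.516
v 2.305 -0.576 2.856
v 0.93 -3.46 -1.112
v 1.347 -2.871 -1.408
v 1.05 -3.06 -0.148
v 0.965 -2.742 -1.414
v 0.573 -2.806 -1.34
v 0.277 -3.044 -1.204
v 0.156 -3.395 -1.043
v 0.243 -3.762 -0.901
v 0.514 -4.049 -0.815
v 0.896 -4.178 -0.809
v 1.288 -4.115 -0.884
v 1.584 -3.876 -1.02
v 1.705 -3.526 -1.18
v 1.618 -3.158 -1.322
v 0.058 0.857 -1.239
v 0.695 1.01 -0.712
v 0.605 -0.35 -1.548
v 1.242 -0.197 -1.021
v 0.469 -0.332 -0.719
v 0.13 0.414 -0.527
v 1.17 0.246 -1.733
v 0.831 0.992 -1.541
v 1.382 0.633 -1.016
v 0.949 0.276 -0.39
v 0.351 0.384 -1.87
v -0.082 0.027 -1.244
v 2.825 3.017 -2.069
v 1.426 2.722 -0.411
v 2.144 3.869 -2.492
v 0.745 3.574 -0.833
v 3.715 4.206 -1.107
v 2.316 3.911 0.552
v 3.034 5.058 -1.529
v 1.635 4.763 0.129
f 2 1 4
f 2 4 3
f 4 1 5
f 4 5 3
f 5 1 6
f 5 6 3
f 6 1 7
f 6 7 3
f 7 1 8
f 7 8 3
f 8 1 9
f 8 9 3
f 9 1 10
f 9 10 3
f 10 1 2
f 10 2 3
f 12 11 14
f 12 14 13
f 14 11 15
f 14 15 13
f 15 11 16
f 15 16 13
f 16 11 17
f 16 17 13
f 17 11 18
f 17 18 13
f 18 11 19
f 18 19 13
f 19 11 20
f 19 20 13
f 20 11 21
f 20 21 13
f 21 11 22
f 21 22 13
f 22 11 23
f 22 23 13
f 23 11 24
f 23 24 13
f 24 11 12
f 24 12 13
f 25 36 30
f 25 30 26
f 25 26 32
f 25 32 35
f 25 35 36
f 26 30 34
f 30 36 29
f 36 35 27
f 35 32 31
f 32 26 33
f 28 34 29
f 28 29 27
f 28 27 31
f 28 31 33
f 28 33 34
f 29 34 30
f 27 29 36
f 31 27 35
f 33 31 32
f 34 33 26
f 38 40 37
f 41 38 37
f 37 40 39
f 39 41 37
f 38 44 40
f 42 38 41
f 42 44 38
f 40 44 39
f 43 41 39
f 39 44 43
f 43 42 41
f 44 42 43



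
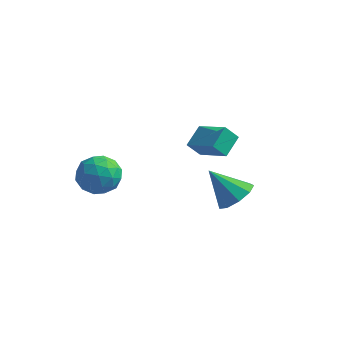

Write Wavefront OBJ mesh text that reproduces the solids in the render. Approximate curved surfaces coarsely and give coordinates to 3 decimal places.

v 2.875 0.289 -3.466
v 3.562 0.107 -2.881
v 1.725 0.091 -2.174
v 3.445 0.726 -2.891
v 3.061 1.139 -3.169
v 2.59 1.155 -3.586
v 2.252 0.766 -3.947
v 2.206 0.153 -4.082
v 2.472 -0.396 -3.929
v 2.927 -0.625 -3.559
v 3.357 -0.426 -3.145
v -2.38 -1.223 -1.813
v -1.556 -1.179 -2.413
v -3.044 -2.361 -2.807
v -2.22 -2.317 -3.407
v -2.149 -2.718 -2.472
v -1.739 -2.015 -1.858
v -2.861 -1.525 -3.362
v -2.451 -0.822 -2.748
v -1.854 -1.366 -3.371
v -1.414 -2.103 -2.82
v -3.186 -1.437 -2.4
v -2.746 -2.174 -1.849
v -1.91 -1.101 -2.026
v -2.69 -2.439 -3.194
v -2.648 -2.675 -2.644
v -2.164 -2.649 -2.997
v -2.017 -1.592 -1.699
v -1.533 -1.566 -2.052
v -1.881 -2.471 -2.086
v -3.067 -1.974 -3.168
v -2.583 -1.948 -3.521
v -2.436 -0.891 -2.223
v -1.952 -0.865 -2.576
v -2.719 -1.069 -3.134
v -1.601 -1.185 -2.941
v -1.991 -1.854 -3.526
v -2.368 -1.389 -3.499
v -2.127 -0.975 -3.138
v -1.342 -1.619 -2.618
v -1.732 -2.288 -3.202
v -1.69 -2.523 -2.652
v -1.449 -2.11 -2.291
v -1.517 -1.728 -3.181
v -2.868 -1.252 -2.018
v -3.258 -1.921 -2.602
v -3.151 -1.43 -2.929
v -2.91 -1.017 -2.568
v -2.609 -1.686 -1.694
v -2.999 -2.355 -2.279
v -2.473 -2.565 -2.082
v -2.232 -2.151 -1.721
v -3.083 -1.812 -2.039
v -0.204 1.873 -2.338
v 1.247 1.396 -1.663
v -0.145 2.875 -1.756
v 1.306 2.397 -1.081
v 0.234 2.243 -3.019
v 1.685 1.765 -2.344
v 0.293 3.244 -2.437
v 1.744 2.767 -1.762
f 2 1 4
f 2 4 3
f 4 1 5
f 4 5 3
f 5 1 6
f 5 6 3
f 6 1 7
f 6 7 3
f 7 1 8
f 7 8 3
f 8 1 9
f 8 9 3
f 9 1 10
f 9 10 3
f 10 1 11
f 10 11 3
f 11 1 2
f 11 2 3
f 12 49 28
f 49 23 52
f 28 52 17
f 49 52 28
f 12 28 24
f 28 17 29
f 24 29 13
f 28 29 24
f 12 24 33
f 24 13 34
f 33 34 19
f 24 34 33
f 12 33 45
f 33 19 48
f 45 48 22
f 33 48 45
f 12 45 49
f 45 22 53
f 49 53 23
f 45 53 49
f 13 29 40
f 29 17 43
f 40 43 21
f 29 43 40
f 17 52 30
f 52 23 51
f 30 51 16
f 52 51 30
f 23 53 50
f 53 22 46
f 50 46 14
f 53 46 50
f 22 48 47
f 48 19 35
f 47 35 18
f 48 35 47
f 19 34 39
f 34 13 36
f 39 36 20
f 34 36 39
f 15 41 27
f 41 21 42
f 27 42 16
f 41 42 27
f 15 27 25
f 27 16 26
f 25 26 14
f 27 26 25
f 15 25 32
f 25 14 31
f 32 31 18
f 25 31 32
f 15 32 37
f 32 18 38
f 37 38 20
f 32 38 37
f 15 37 41
f 37 20 44
f 41 44 21
f 37 44 41
f 16 42 30
f 42 21 43
f 30 43 17
f 42 43 30
f 14 26 50
f 26 16 51
f 50 51 23
f 26 51 50
f 18 31 47
f 31 14 46
f 47 46 22
f 31 46 47
f 20 38 39
f 38 18 35
f 39 35 19
f 38 35 39
f 21 44 40
f 44 20 36
f 40 36 13
f 44 36 40
f 55 57 54
f 58 55 54
f 54 57 56
f 56 58 54
f 55 61 57
f 59 55 58
f 59 61 55
f 57 61 56
f 60 58 56
f 56 61 60
f 60 59 58
f 61 59 60



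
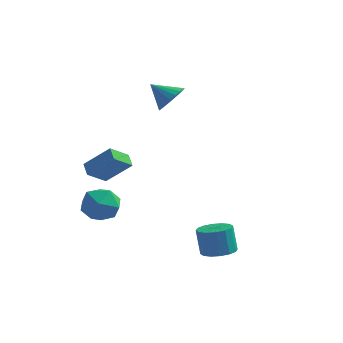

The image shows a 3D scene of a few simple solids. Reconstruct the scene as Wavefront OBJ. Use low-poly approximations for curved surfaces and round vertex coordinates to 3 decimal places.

v -1.342 3.433 3.458
v -0.823 3.95 4.125
v -2.538 3.467 4.362
v -0.989 4.248 3.895
v -1.215 4.406 3.589
v -1.463 4.396 3.261
v -1.69 4.219 2.967
v -1.857 3.906 2.758
v -1.935 3.511 2.67
v -1.91 3.103 2.718
v -1.787 2.752 2.894
v -1.587 2.519 3.168
v -1.344 2.444 3.492
v -1.101 2.539 3.81
v -0.9 2.79 4.067
v -0.775 3.151 4.219
v -0.748 3.562 4.24
v -3.326 -1.252 -2.456
v -2.42 -1.953 -2.773
v -3.72 -2.427 -0.987
v -2.814 -3.128 -1.304
v -2.602 -2.045 -0.862
v -2.358 -1.319 -1.77
v -3.782 -3.061 -1.99
v -3.538 -2.335 -2.898
v -2.702 -3.07 -2.485
v -1.972 -2.443 -1.788
v -4.168 -1.937 -1.972
v -3.438 -1.31 -1.275
v 3.297 -2.543 -3.862
v 4.021 -3.064 -3.636
v 3.706 -2.858 -2.153
v 2.983 -2.337 -2.378
v 4.192 -2.62 -3.661
v 3.877 -2.414 -2.178
v 4.123 -2.156 -3.74
v 3.808 -1.95 -2.257
v 3.833 -1.795 -3.852
v 3.518 -1.589 -2.369
v 3.399 -1.635 -3.966
v 3.085 -1.429 -2.483
v 2.938 -1.718 -4.052
v 2.624 -1.512 -2.569
v 2.574 -2.022 -4.087
v 2.259 -1.816 -2.604
v 2.403 -2.466 -4.062
v 2.088 -2.26 -2.579
v 2.472 -2.93 -3.983
v 2.157 -2.724 -2.5
v 2.762 -3.291 -3.871
v 2.447 -3.085 -2.388
v 3.195 -3.451 -3.757
v 2.881 -3.245 -2.274
v 3.656 -3.368 -3.671
v 3.342 -3.162 -2.188
v -2.973 -2.152 0.529
v -3.56 -3.105 1.318
v -1.636 -1.965 1.749
v -2.223 -2.918 2.539
v -2.537 -2.742 0.141
v -3.124 -3.695 0.931
v -1.2 -2.555 1.362
v -1.787 -3.508 2.151
f 2 1 4
f 2 4 3
f 4 1 5
f 4 5 3
f 5 1 6
f 5 6 3
f 6 1 7
f 6 7 3
f 7 1 8
f 7 8 3
f 8 1 9
f 8 9 3
f 9 1 10
f 9 10 3
f 10 1 11
f 10 11 3
f 11 1 12
f 11 12 3
f 12 1 13
f 12 13 3
f 13 1 14
f 13 14 3
f 14 1 15
f 14 15 3
f 15 1 16
f 15 16 3
f 16 1 17
f 16 17 3
f 17 1 2
f 17 2 3
f 18 29 23
f 18 23 19
f 18 19 25
f 18 25 28
f 18 28 29
f 19 23 27
f 23 29 22
f 29 28 20
f 28 25 24
f 25 19 26
f 21 27 22
f 21 22 20
f 21 20 24
f 21 24 26
f 21 26 27
f 22 27 23
f 20 22 29
f 24 20 28
f 26 24 25
f 27 26 19
f 31 30 34
f 31 34 32
f 32 34 35
f 32 35 33
f 34 30 36
f 34 36 35
f 35 36 37
f 35 37 33
f 36 30 38
f 36 38 37
f 37 38 39
f 37 39 33
f 38 30 40
f 38 40 39
f 39 40 41
f 39 41 33
f 40 30 42
f 40 42 41
f 41 42 43
f 41 43 33
f 42 30 44
f 42 44 43
f 43 44 45
f 43 45 33
f 44 30 46
f 44 46 45
f 45 46 47
f 45 47 33
f 46 30 48
f 46 48 47
f 47 48 49
f 47 49 33
f 48 30 50
f 48 50 49
f 49 50 51
f 49 51 33
f 50 30 52
f 50 52 51
f 51 52 53
f 51 53 33
f 52 30 54
f 52 54 53
f 53 54 55
f 53 55 33
f 54 30 31
f 54 31 55
f 55 31 32
f 55 32 33
f 57 59 56
f 60 57 56
f 56 59 58
f 58 60 56
f 57 63 59
f 61 57 60
f 61 63 57
f 59 63 58
f 62 60 58
f 58 63 62
f 62 61 60
f 63 61 62



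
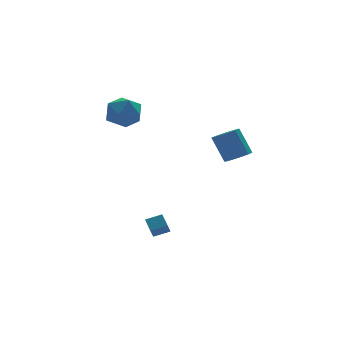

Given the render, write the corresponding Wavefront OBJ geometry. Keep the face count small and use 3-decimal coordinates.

v -1.661 -2.272 -2.767
v -1.612 -1.457 -2.283
v -1.285 -1.838 -3.536
v -1.237 -1.022 -3.052
v -0.723 -2.518 -2.448
v -0.675 -1.702 -1.964
v -0.348 -2.083 -3.217
v -0.299 -1.268 -2.733
v -1.185 4.714 3.792
v -0.411 4.49 4.749
v -0.889 2.83 3.111
v -0.115 2.606 4.068
v -1.34 2.754 4.276
v -1.523 3.919 4.696
v 0.223 3.401 3.164
v 0.04 4.566 3.584
v 0.459 3.679 4.361
v -0.507 3.279 5.048
v -0.793 4.041 2.812
v -1.759 3.641 3.499
v 2.844 -4.093 2.917
v 3.489 -3.575 2.773
v 3.121 -2.688 4.319
v 2.476 -3.207 4.463
v 3.066 -3.369 2.554
v 2.698 -2.482 4.1
v 2.558 -3.44 2.474
v 2.19 -2.553 4.02
v 2.159 -3.76 2.563
v 1.791 -2.873 4.109
v 2.022 -4.208 2.787
v 1.654 -3.321 4.333
v 2.199 -4.612 3.061
v 1.831 -3.725 4.607
v 2.622 -4.818 3.28
v 2.254 -3.931 4.826
v 3.13 -4.747 3.36
v 2.762 -3.86 4.906
v 3.529 -4.427 3.271
v 3.161 -3.54 4.817
v 3.666 -3.979 3.047
v 3.298 -3.092 4.593
f 2 4 1
f 5 2 1
f 1 4 3
f 3 5 1
f 2 8 4
f 6 2 5
f 6 8 2
f 4 8 3
f 7 5 3
f 3 8 7
f 7 6 5
f 8 6 7
f 9 20 14
f 9 14 10
f 9 10 16
f 9 16 19
f 9 19 20
f 10 14 18
f 14 20 13
f 20 19 11
f 19 16 15
f 16 10 17
f 12 18 13
f 12 13 11
f 12 11 15
f 12 15 17
f 12 17 18
f 13 18 14
f 11 13 20
f 15 11 19
f 17 15 16
f 18 17 10
f 22 21 25
f 22 25 23
f 23 25 26
f 23 26 24
f 25 21 27
f 25 27 26
f 26 27 28
f 26 28 24
f 27 21 29
f 27 29 28
f 28 29 30
f 28 30 24
f 29 21 31
f 29 31 30
f 30 31 32
f 30 32 24
f 31 21 33
f 31 33 32
f 32 33 34
f 32 34 24
f 33 21 35
f 33 35 34
f 34 35 36
f 34 36 24
f 35 21 37
f 35 37 36
f 36 37 38
f 36 38 24
f 37 21 39
f 37 39 38
f 38 39 40
f 38 40 24
f 39 21 41
f 39 41 40
f 40 41 42
f 40 42 24
f 41 21 22
f 41 22 42
f 42 22 23
f 42 23 24



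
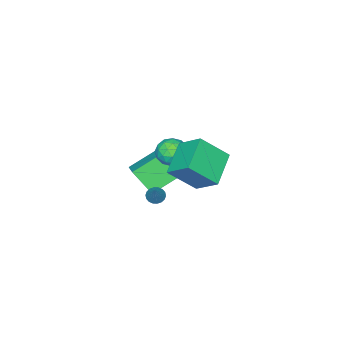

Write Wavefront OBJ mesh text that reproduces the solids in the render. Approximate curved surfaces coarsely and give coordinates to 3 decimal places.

v -0.668 0.4 -0.296
v -0.187 0.612 -0.133
v -1.512 1.4 0.896
v -0.266 0.775 -0.325
v -0.436 0.851 -0.51
v -0.66 0.825 -0.646
v -0.885 0.701 -0.702
v -1.061 0.508 -0.665
v -1.147 0.291 -0.544
v -1.122 0.099 -0.365
v -0.994 -0.024 -0.171
v -0.791 -0.05 -0.006
v -0.56 0.027 0.093
v -0.353 0.19 0.103
v -0.219 0.401 0.021
v -1.521 -3.16 -3.728
v -1.212 -4.357 -2.338
v -3.203 -2.43 -2.725
v -2.894 -3.627 -1.335
v -0.426 -1.853 -2.845
v -0.117 -3.05 -1.455
v -2.108 -1.123 -1.842
v -1.799 -2.32 -0.452
v 0.016 -1.171 -2.376
v 0.475 -1.452 -2.531
v 0.844 -0.509 -1.124
v 0.496 -1.238 -2.657
v 0.421 -1.011 -2.728
v 0.267 -0.816 -2.729
v 0.063 -0.69 -2.66
v -0.151 -0.66 -2.535
v -0.331 -0.731 -2.378
v -0.443 -0.889 -2.221
v -0.463 -1.103 -2.095
v -0.389 -1.33 -2.024
v -0.234 -1.526 -2.023
v -0.03 -1.651 -2.092
v 0.183 -1.681 -2.217
v 0.363 -1.61 -2.373
v -2.104 -0.771 0.8
v -1.212 -0.412 0.574
v -1.688 -2.188 0.186
v -0.796 -1.829 -0.04
v -1.048 -1.967 0.906
v -1.305 -1.091 1.285
v -1.595 -1.509 -0.525
v -1.852 -0.633 -0.146
v -0.897 -0.867 -0.245
v -0.559 -1.151 0.639
v -2.341 -1.449 0.121
v -2.003 -1.733 1.005
v -1.694 -0.467 0.741
v -1.206 -2.133 0.019
v -1.354 -2.214 0.575
v -0.829 -2.003 0.442
v -1.749 -0.867 1.159
v -1.224 -0.655 1.026
v -1.128 -1.57 1.221
v -1.676 -1.945 -0.266
v -1.151 -1.733 -0.399
v -2.071 -0.597 0.318
v -1.546 -0.386 0.185
v -1.772 -1.03 -0.461
v -0.985 -0.524 0.126
v -0.741 -1.357 -0.234
v -1.211 -1.168 -0.519
v -1.362 -0.653 -0.297
v -0.786 -0.69 0.646
v -0.542 -1.523 0.286
v -0.69 -1.605 0.841
v -0.841 -1.09 1.064
v -0.601 -0.958 0.165
v -2.358 -1.077 0.474
v -2.114 -1.91 0.114
v -2.059 -1.51 -0.304
v -2.21 -0.995 -0.081
v -2.159 -1.243 0.994
v -1.915 -2.076 0.634
v -1.538 -1.947 1.057
v -1.689 -1.432 1.279
v -2.299 -1.642 0.595
v 1.692 3.25 1.531
v -0.102 2.49 2.44
v 1.628 4.667 2.59
v -0.166 3.907 3.499
v 2.846 2.233 2.961
v 1.052 1.473 3.87
v 2.782 3.65 4.02
v 0.988 2.89 4.929
f 2 1 4
f 2 4 3
f 4 1 5
f 4 5 3
f 5 1 6
f 5 6 3
f 6 1 7
f 6 7 3
f 7 1 8
f 7 8 3
f 8 1 9
f 8 9 3
f 9 1 10
f 9 10 3
f 10 1 11
f 10 11 3
f 11 1 12
f 11 12 3
f 12 1 13
f 12 13 3
f 13 1 14
f 13 14 3
f 14 1 15
f 14 15 3
f 15 1 2
f 15 2 3
f 17 19 16
f 20 17 16
f 16 19 18
f 18 20 16
f 17 23 19
f 21 17 20
f 21 23 17
f 19 23 18
f 22 20 18
f 18 23 22
f 22 21 20
f 23 21 22
f 25 24 27
f 25 27 26
f 27 24 28
f 27 28 26
f 28 24 29
f 28 29 26
f 29 24 30
f 29 30 26
f 30 24 31
f 30 31 26
f 31 24 32
f 31 32 26
f 32 24 33
f 32 33 26
f 33 24 34
f 33 34 26
f 34 24 35
f 34 35 26
f 35 24 36
f 35 36 26
f 36 24 37
f 36 37 26
f 37 24 38
f 37 38 26
f 38 24 39
f 38 39 26
f 39 24 25
f 39 25 26
f 40 77 56
f 77 51 80
f 56 80 45
f 77 80 56
f 40 56 52
f 56 45 57
f 52 57 41
f 56 57 52
f 40 52 61
f 52 41 62
f 61 62 47
f 52 62 61
f 40 61 73
f 61 47 76
f 73 76 50
f 61 76 73
f 40 73 77
f 73 50 81
f 77 81 51
f 73 81 77
f 41 57 68
f 57 45 71
f 68 71 49
f 57 71 68
f 45 80 58
f 80 51 79
f 58 79 44
f 80 79 58
f 51 81 78
f 81 50 74
f 78 74 42
f 81 74 78
f 50 76 75
f 76 47 63
f 75 63 46
f 76 63 75
f 47 62 67
f 62 41 64
f 67 64 48
f 62 64 67
f 43 69 55
f 69 49 70
f 55 70 44
f 69 70 55
f 43 55 53
f 55 44 54
f 53 54 42
f 55 54 53
f 43 53 60
f 53 42 59
f 60 59 46
f 53 59 60
f 43 60 65
f 60 46 66
f 65 66 48
f 60 66 65
f 43 65 69
f 65 48 72
f 69 72 49
f 65 72 69
f 44 70 58
f 70 49 71
f 58 71 45
f 70 71 58
f 42 54 78
f 54 44 79
f 78 79 51
f 54 79 78
f 46 59 75
f 59 42 74
f 75 74 50
f 59 74 75
f 48 66 67
f 66 46 63
f 67 63 47
f 66 63 67
f 49 72 68
f 72 48 64
f 68 64 41
f 72 64 68
f 83 85 82
f 86 83 82
f 82 85 84
f 84 86 82
f 83 89 85
f 87 83 86
f 87 89 83
f 85 89 84
f 88 86 84
f 84 89 88
f 88 87 86
f 89 87 88



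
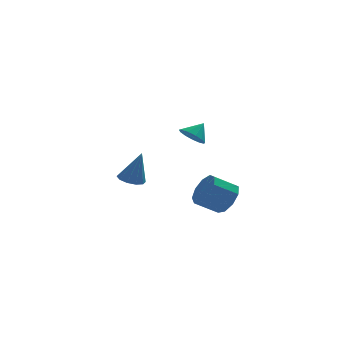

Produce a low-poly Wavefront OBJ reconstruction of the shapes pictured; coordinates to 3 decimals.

v -1.408 3.971 -1.718
v -0.82 3.386 -1.944
v -0.812 3.769 0.358
v -0.591 3.865 -1.963
v -0.674 4.385 -1.889
v -1.037 4.747 -1.749
v -1.542 4.812 -1.598
v -1.996 4.557 -1.492
v -2.226 4.078 -1.473
v -2.143 3.558 -1.548
v -1.779 3.196 -1.687
v -1.274 3.131 -1.839
v 1.701 1.819 2.181
v 2.372 1.723 1.62
v 2.459 2.221 3.019
v 2.2 2.183 1.554
v 1.87 2.528 1.688
v 1.486 2.648 1.978
v 1.17 2.504 2.332
v 1.023 2.143 2.638
v 1.091 1.679 2.799
v 1.353 1.259 2.764
v 1.725 1.017 2.543
v 2.09 1.03 2.208
v 2.331 1.293 1.863
v 2.602 -3.31 -0.673
v 3.176 -3.455 0.242
v 1.853 -3.494 1.067
v 1.278 -3.35 0.153
v 3.076 -2.727 0.116
v 1.753 -2.766 0.941
v 2.754 -2.272 -0.379
v 1.431 -2.311 0.446
v 2.361 -2.303 -1.012
v 1.037 -2.342 -0.186
v 2.08 -2.805 -1.485
v 0.757 -2.845 -0.66
v 2.043 -3.544 -1.579
v 0.72 -3.583 -0.754
v 2.268 -4.174 -1.249
v 0.945 -4.213 -0.423
v 2.649 -4.399 -0.648
v 1.326 -4.438 0.177
v 3.008 -4.115 -0.06
v 1.684 -4.154 0.765
f 2 1 4
f 2 4 3
f 4 1 5
f 4 5 3
f 5 1 6
f 5 6 3
f 6 1 7
f 6 7 3
f 7 1 8
f 7 8 3
f 8 1 9
f 8 9 3
f 9 1 10
f 9 10 3
f 10 1 11
f 10 11 3
f 11 1 12
f 11 12 3
f 12 1 2
f 12 2 3
f 14 13 16
f 14 16 15
f 16 13 17
f 16 17 15
f 17 13 18
f 17 18 15
f 18 13 19
f 18 19 15
f 19 13 20
f 19 20 15
f 20 13 21
f 20 21 15
f 21 13 22
f 21 22 15
f 22 13 23
f 22 23 15
f 23 13 24
f 23 24 15
f 24 13 25
f 24 25 15
f 25 13 14
f 25 14 15
f 27 26 30
f 27 30 28
f 28 30 31
f 28 31 29
f 30 26 32
f 30 32 31
f 31 32 33
f 31 33 29
f 32 26 34
f 32 34 33
f 33 34 35
f 33 35 29
f 34 26 36
f 34 36 35
f 35 36 37
f 35 37 29
f 36 26 38
f 36 38 37
f 37 38 39
f 37 39 29
f 38 26 40
f 38 40 39
f 39 40 41
f 39 41 29
f 40 26 42
f 40 42 41
f 41 42 43
f 41 43 29
f 42 26 44
f 42 44 43
f 43 44 45
f 43 45 29
f 44 26 27
f 44 27 45
f 45 27 28
f 45 28 29



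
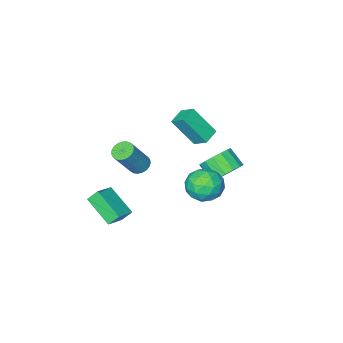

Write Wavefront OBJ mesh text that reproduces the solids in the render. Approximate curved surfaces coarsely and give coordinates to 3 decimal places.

v -1.739 1.45 -1.263
v -1.185 1.97 -0.709
v -1.067 1.05 0.037
v -1.621 0.53 -0.517
v -1.636 2.046 -0.544
v -1.519 1.127 0.202
v -2.115 1.963 -0.571
v -1.997 1.043 0.175
v -2.493 1.742 -0.784
v -2.375 0.822 -0.038
v -2.669 1.443 -1.125
v -2.551 0.523 -0.379
v -2.595 1.146 -1.503
v -2.478 0.226 -0.757
v -2.293 0.93 -1.817
v -2.175 0.01 -1.071
v -1.841 0.853 -1.982
v -1.724 -0.066 -1.236
v -1.363 0.937 -1.955
v -1.245 0.017 -1.209
v -0.985 1.158 -1.742
v -0.867 0.238 -0.996
v -0.809 1.457 -1.401
v -0.691 0.537 -0.655
v -0.882 1.754 -1.023
v -0.765 0.834 -0.277
v 0.302 3.736 0.882
v 1.212 4.205 0.992
v 1.048 2.475 0.088
v 1.958 2.944 0.198
v 1.474 2.559 1.022
v 1.013 3.339 1.513
v 1.247 3.341 -0.433
v 0.786 4.121 0.058
v 1.796 3.961 0.179
v 1.937 3.478 1.079
v 0.323 3.202 0.001
v 0.464 2.719 0.901
v 0.691 4.081 1.007
v 1.569 2.599 0.073
v 1.284 2.372 0.557
v 1.819 2.648 0.622
v 0.574 3.572 1.313
v 1.11 3.848 1.378
v 1.264 2.88 1.395
v 1.15 2.832 -0.298
v 1.686 3.108 -0.233
v 0.441 4.032 0.458
v 0.976 4.308 0.523
v 0.996 3.8 -0.315
v 1.57 4.214 0.594
v 2.009 3.473 0.127
v 1.59 3.706 -0.244
v 1.319 4.164 0.045
v 1.653 3.93 1.122
v 2.091 3.188 0.655
v 1.807 2.962 1.14
v 1.536 3.42 1.428
v 1.996 3.786 0.645
v 0.169 3.492 0.425
v 0.607 2.75 -0.042
v 0.724 3.26 -0.348
v 0.453 3.718 -0.06
v 0.251 3.207 0.953
v 0.69 2.466 0.486
v 0.941 2.516 1.035
v 0.67 2.974 1.324
v 0.264 2.894 0.435
v 3.175 0.122 -2.783
v 3.346 -1.461 -1.841
v 4.239 0.529 -2.292
v 4.41 -1.054 -1.35
v 3.59 -0.206 -3.41
v 3.761 -1.789 -2.468
v 4.654 0.201 -2.919
v 4.825 -1.382 -1.977
v 2.79 0.257 0.83
v 3.29 0.166 0.51
v 4.329 0.253 2.11
v 3.83 0.343 2.43
v 3.272 0.415 0.509
v 4.311 0.502 2.109
v 3.17 0.637 0.563
v 4.21 0.723 2.163
v 3.003 0.792 0.663
v 4.042 0.879 2.263
v 2.799 0.855 0.792
v 3.838 0.942 2.392
v 2.593 0.815 0.928
v 3.633 0.902 2.528
v 2.422 0.678 1.046
v 3.462 0.765 2.646
v 2.314 0.468 1.128
v 3.354 0.555 2.728
v 2.289 0.222 1.158
v 3.328 0.309 2.758
v 2.35 -0.018 1.131
v 3.39 0.068 2.731
v 2.487 -0.211 1.052
v 3.527 -0.125 2.652
v 2.677 -0.323 0.935
v 3.717 -0.237 2.535
v 2.886 -0.335 0.8
v 3.926 -0.248 2.4
v 3.079 -0.244 0.669
v 4.119 -0.158 2.269
v 3.222 -0.067 0.567
v 4.261 0.02 2.167
v -3.305 -2.638 -1.516
v -3.482 -1.808 -0.932
v -2.414 -2.28 -1.755
v -2.591 -1.45 -1.172
v -2.509 -3.57 0.052
v -2.686 -2.74 0.635
v -1.618 -3.212 -0.188
v -1.795 -2.382 0.396
f 2 1 5
f 2 5 3
f 3 5 6
f 3 6 4
f 5 1 7
f 5 7 6
f 6 7 8
f 6 8 4
f 7 1 9
f 7 9 8
f 8 9 10
f 8 10 4
f 9 1 11
f 9 11 10
f 10 11 12
f 10 12 4
f 11 1 13
f 11 13 12
f 12 13 14
f 12 14 4
f 13 1 15
f 13 15 14
f 14 15 16
f 14 16 4
f 15 1 17
f 15 17 16
f 16 17 18
f 16 18 4
f 17 1 19
f 17 19 18
f 18 19 20
f 18 20 4
f 19 1 21
f 19 21 20
f 20 21 22
f 20 22 4
f 21 1 23
f 21 23 22
f 22 23 24
f 22 24 4
f 23 1 25
f 23 25 24
f 24 25 26
f 24 26 4
f 25 1 2
f 25 2 26
f 26 2 3
f 26 3 4
f 27 64 43
f 64 38 67
f 43 67 32
f 64 67 43
f 27 43 39
f 43 32 44
f 39 44 28
f 43 44 39
f 27 39 48
f 39 28 49
f 48 49 34
f 39 49 48
f 27 48 60
f 48 34 63
f 60 63 37
f 48 63 60
f 27 60 64
f 60 37 68
f 64 68 38
f 60 68 64
f 28 44 55
f 44 32 58
f 55 58 36
f 44 58 55
f 32 67 45
f 67 38 66
f 45 66 31
f 67 66 45
f 38 68 65
f 68 37 61
f 65 61 29
f 68 61 65
f 37 63 62
f 63 34 50
f 62 50 33
f 63 50 62
f 34 49 54
f 49 28 51
f 54 51 35
f 49 51 54
f 30 56 42
f 56 36 57
f 42 57 31
f 56 57 42
f 30 42 40
f 42 31 41
f 40 41 29
f 42 41 40
f 30 40 47
f 40 29 46
f 47 46 33
f 40 46 47
f 30 47 52
f 47 33 53
f 52 53 35
f 47 53 52
f 30 52 56
f 52 35 59
f 56 59 36
f 52 59 56
f 31 57 45
f 57 36 58
f 45 58 32
f 57 58 45
f 29 41 65
f 41 31 66
f 65 66 38
f 41 66 65
f 33 46 62
f 46 29 61
f 62 61 37
f 46 61 62
f 35 53 54
f 53 33 50
f 54 50 34
f 53 50 54
f 36 59 55
f 59 35 51
f 55 51 28
f 59 51 55
f 70 72 69
f 73 70 69
f 69 72 71
f 71 73 69
f 70 76 72
f 74 70 73
f 74 76 70
f 72 76 71
f 75 73 71
f 71 76 75
f 75 74 73
f 76 74 75
f 78 77 81
f 78 81 79
f 79 81 82
f 79 82 80
f 81 77 83
f 81 83 82
f 82 83 84
f 82 84 80
f 83 77 85
f 83 85 84
f 84 85 86
f 84 86 80
f 85 77 87
f 85 87 86
f 86 87 88
f 86 88 80
f 87 77 89
f 87 89 88
f 88 89 90
f 88 90 80
f 89 77 91
f 89 91 90
f 90 91 92
f 90 92 80
f 91 77 93
f 91 93 92
f 92 93 94
f 92 94 80
f 93 77 95
f 93 95 94
f 94 95 96
f 94 96 80
f 95 77 97
f 95 97 96
f 96 97 98
f 96 98 80
f 97 77 99
f 97 99 98
f 98 99 100
f 98 100 80
f 99 77 101
f 99 101 100
f 100 101 102
f 100 102 80
f 101 77 103
f 101 103 102
f 102 103 104
f 102 104 80
f 103 77 105
f 103 105 104
f 104 105 106
f 104 106 80
f 105 77 107
f 105 107 106
f 106 107 108
f 106 108 80
f 107 77 78
f 107 78 108
f 108 78 79
f 108 79 80
f 110 112 109
f 113 110 109
f 109 112 111
f 111 113 109
f 110 116 112
f 114 110 113
f 114 116 110
f 112 116 111
f 115 113 111
f 111 116 115
f 115 114 113
f 116 114 115



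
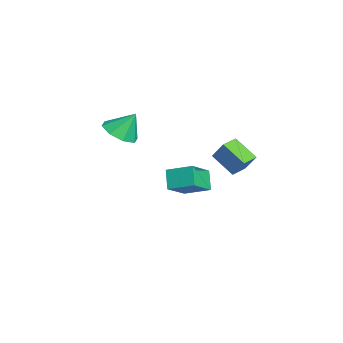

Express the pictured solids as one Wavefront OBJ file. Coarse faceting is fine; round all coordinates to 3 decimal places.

v 2.249 2.344 2.953
v 2.836 2.81 3.991
v 3.084 3.247 2.076
v 3.67 3.713 3.115
v 2.89 1.687 2.885
v 3.476 2.153 3.924
v 3.724 2.59 2.009
v 4.311 3.056 3.047
v -2.878 -2.485 1.856
v -1.812 -2.361 1.732
v -2.822 -1.655 3.164
v -2.245 -1.758 1.368
v -3.049 -1.581 1.29
v -3.752 -1.934 1.543
v -3.943 -2.609 1.98
v -3.51 -3.212 2.344
v -2.707 -3.389 2.422
v -2.003 -3.036 2.169
v -1.842 -0.214 -0.427
v -1.254 1.093 0.109
v -3.024 0.721 -1.411
v -2.436 2.028 -0.875
v -1.024 -0.188 -1.385
v -0.436 1.119 -0.849
v -2.206 0.747 -2.369
v -1.618 2.054 -1.833
f 2 4 1
f 5 2 1
f 1 4 3
f 3 5 1
f 2 8 4
f 6 2 5
f 6 8 2
f 4 8 3
f 7 5 3
f 3 8 7
f 7 6 5
f 8 6 7
f 10 9 12
f 10 12 11
f 12 9 13
f 12 13 11
f 13 9 14
f 13 14 11
f 14 9 15
f 14 15 11
f 15 9 16
f 15 16 11
f 16 9 17
f 16 17 11
f 17 9 18
f 17 18 11
f 18 9 10
f 18 10 11
f 20 22 19
f 23 20 19
f 19 22 21
f 21 23 19
f 20 26 22
f 24 20 23
f 24 26 20
f 22 26 21
f 25 23 21
f 21 26 25
f 25 24 23
f 26 24 25

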